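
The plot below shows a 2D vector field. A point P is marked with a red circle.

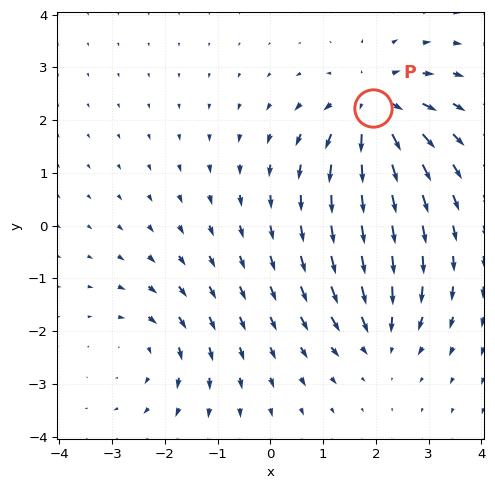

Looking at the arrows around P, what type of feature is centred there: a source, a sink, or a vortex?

At P (2.0, 2.2) the arrows spread outward. Divergence about +5, curl ≈0 — positive divergence with near-zero curl is a source.

source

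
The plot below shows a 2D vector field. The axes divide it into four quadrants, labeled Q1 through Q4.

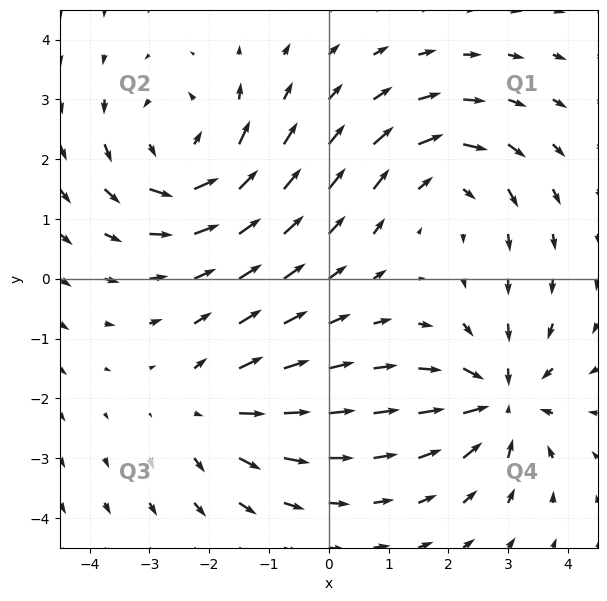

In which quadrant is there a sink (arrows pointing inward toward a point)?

Q4

The sink sits at approximately (2.9, -2.0), which lies in quadrant Q4. The divergence there is about -6, negative as expected for a sink.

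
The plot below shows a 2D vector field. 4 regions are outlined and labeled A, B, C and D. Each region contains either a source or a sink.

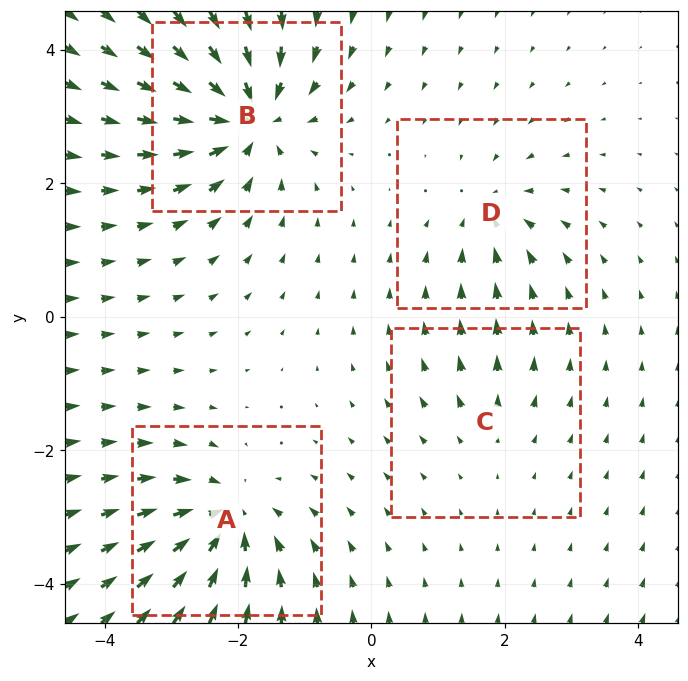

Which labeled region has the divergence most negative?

B

Divergence at each region's feature centre — A: about -6, B: about -8, C: about +2, D: about -4. Region B is most negative.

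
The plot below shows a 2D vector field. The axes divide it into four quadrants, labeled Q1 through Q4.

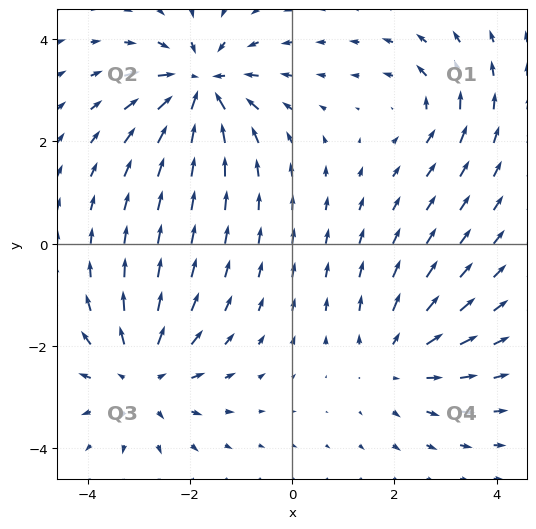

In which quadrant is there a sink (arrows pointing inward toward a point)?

Q2

The sink sits at approximately (-1.8, 3.1), which lies in quadrant Q2. The divergence there is about -6, negative as expected for a sink.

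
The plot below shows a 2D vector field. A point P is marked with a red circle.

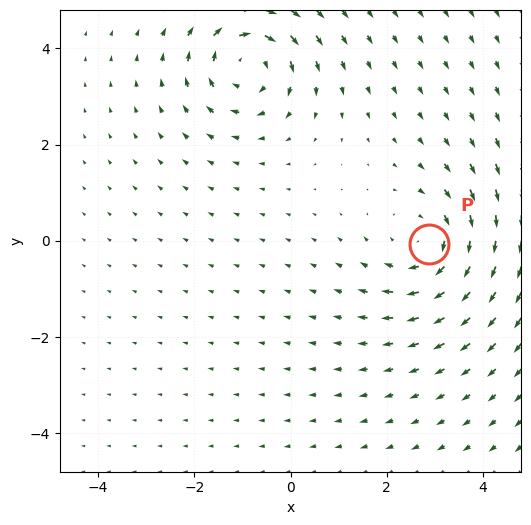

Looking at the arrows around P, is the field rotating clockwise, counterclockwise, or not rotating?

clockwise

Near P at (2.9, -0.1) the arrows circulate clockwise. The curl (z-component) there is about -3; negative curl means clockwise rotation.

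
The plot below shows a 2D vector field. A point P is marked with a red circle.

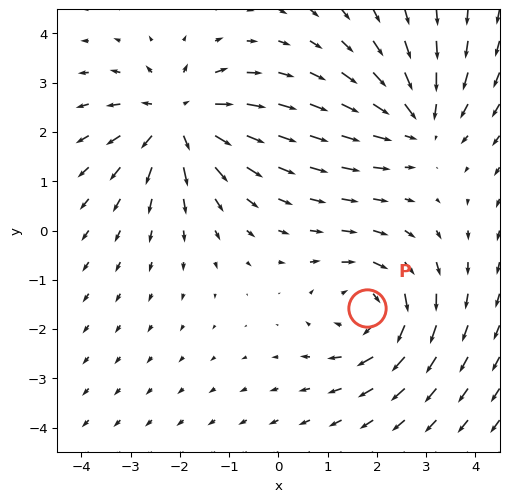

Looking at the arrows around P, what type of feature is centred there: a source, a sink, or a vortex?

At P (1.8, -1.6) the arrows circulate clockwise. Divergence ≈0, curl about -4 — near-zero divergence with nonzero curl is a vortex.

vortex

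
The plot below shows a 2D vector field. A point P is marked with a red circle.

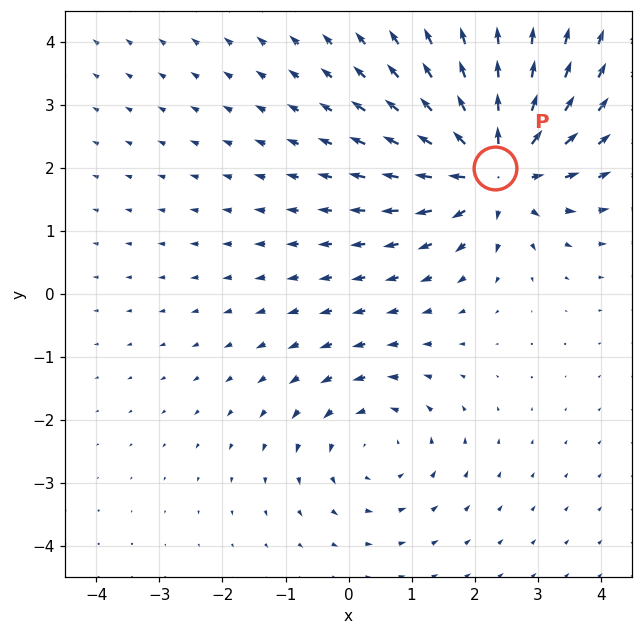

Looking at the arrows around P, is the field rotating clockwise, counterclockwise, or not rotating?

not rotating

Near P at (2.3, 2.0) the arrows show no circulation. The curl there is ≈0.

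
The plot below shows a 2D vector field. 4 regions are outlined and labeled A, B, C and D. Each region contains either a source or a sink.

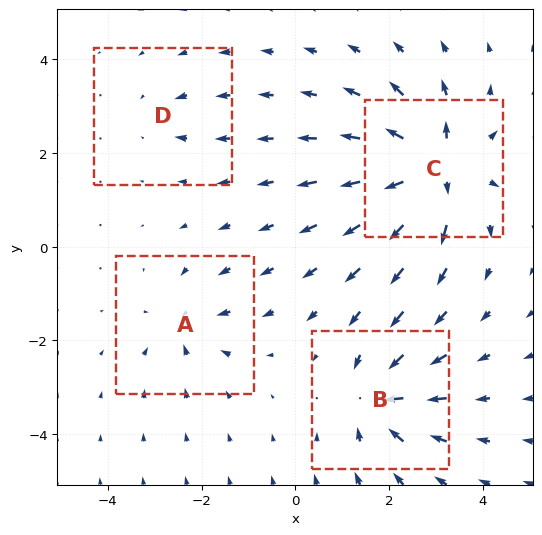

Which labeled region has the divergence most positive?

C

Divergence at each region's feature centre — A: about -4, B: about -6, C: about +9, D: about -2. Region C is most positive.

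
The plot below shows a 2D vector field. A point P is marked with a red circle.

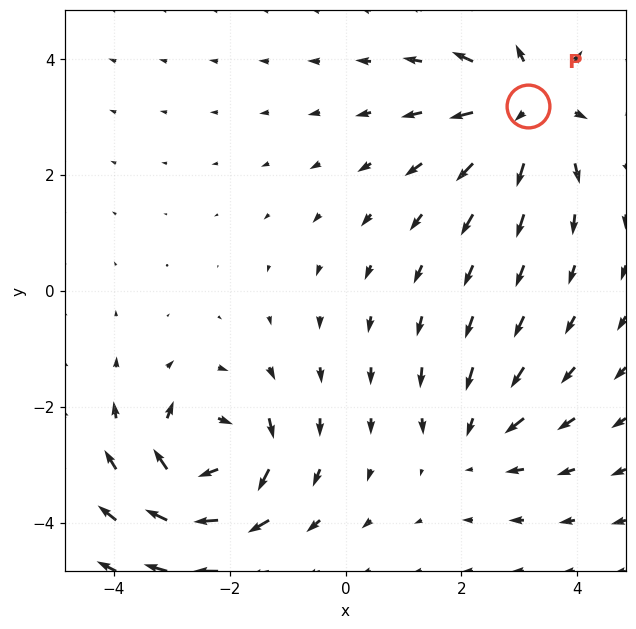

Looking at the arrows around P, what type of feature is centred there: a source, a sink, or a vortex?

At P (3.2, 3.2) the arrows spread outward. Divergence about +5, curl ≈0 — positive divergence with near-zero curl is a source.

source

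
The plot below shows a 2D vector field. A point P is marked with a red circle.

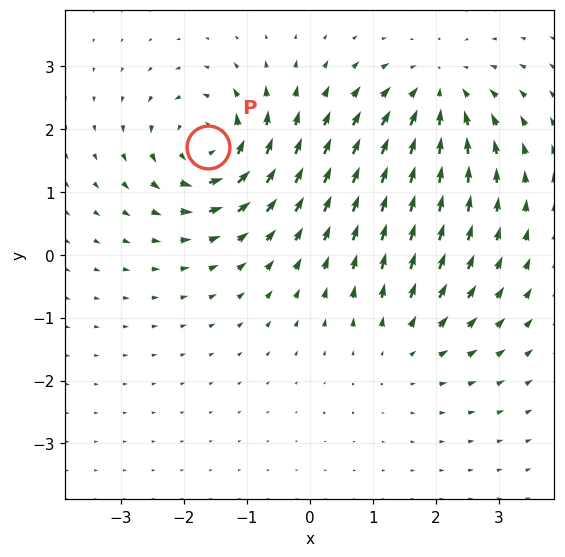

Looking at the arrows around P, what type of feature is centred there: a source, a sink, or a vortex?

vortex

At P (-1.6, 1.7) the arrows circulate counterclockwise. Divergence ≈0, curl about +7 — near-zero divergence with nonzero curl is a vortex.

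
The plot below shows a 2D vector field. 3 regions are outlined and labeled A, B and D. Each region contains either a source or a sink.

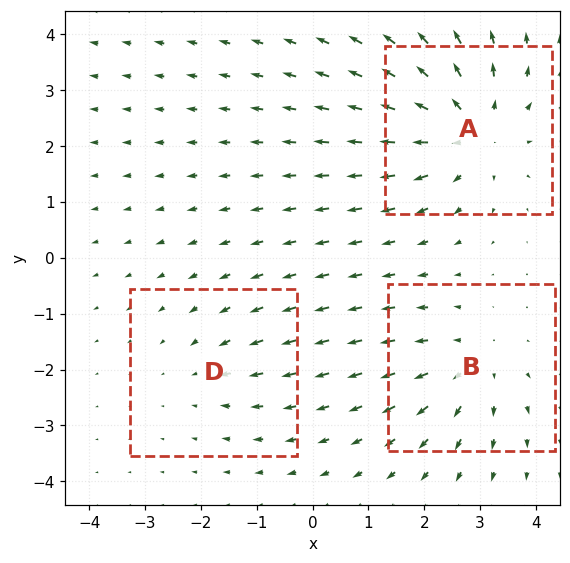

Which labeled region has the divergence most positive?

A

Divergence at each region's feature centre — A: about +4, B: about +3, D: about -2. Region A is most positive.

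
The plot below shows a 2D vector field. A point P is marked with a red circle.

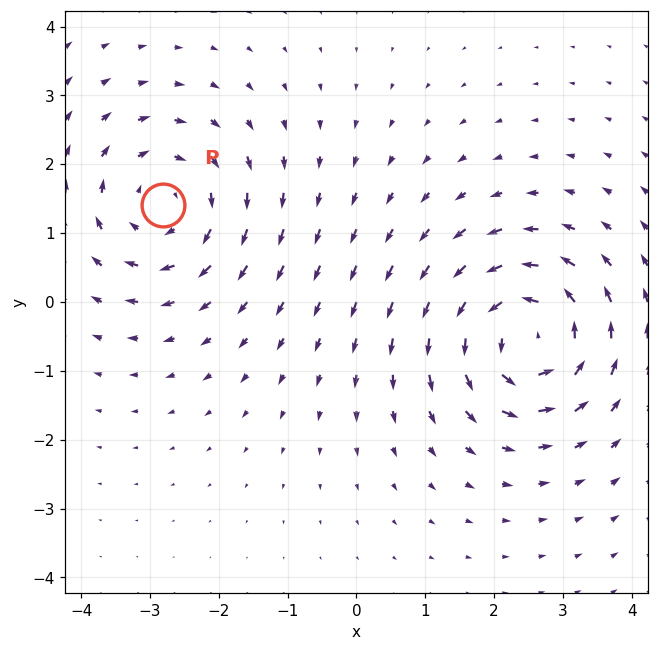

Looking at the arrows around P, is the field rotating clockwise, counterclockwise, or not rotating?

Near P at (-2.8, 1.4) the arrows circulate clockwise. The curl (z-component) there is about -3; negative curl means clockwise rotation.

clockwise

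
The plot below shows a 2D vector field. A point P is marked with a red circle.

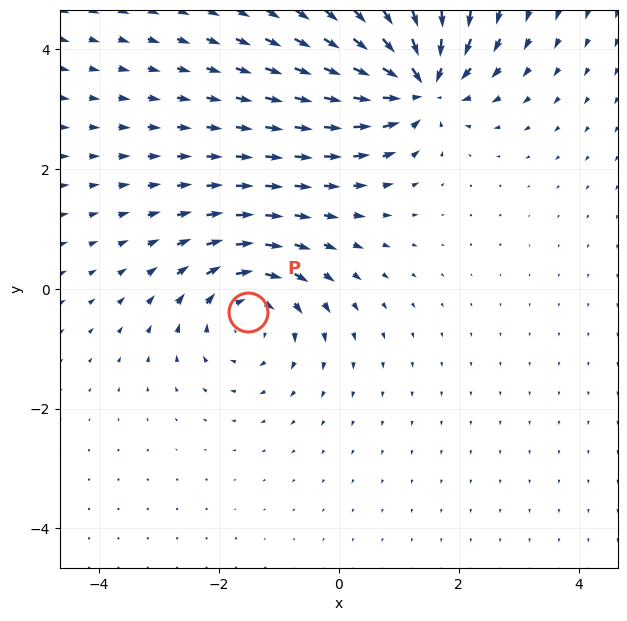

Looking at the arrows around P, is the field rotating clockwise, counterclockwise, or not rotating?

clockwise

Near P at (-1.5, -0.4) the arrows circulate clockwise. The curl (z-component) there is about -4; negative curl means clockwise rotation.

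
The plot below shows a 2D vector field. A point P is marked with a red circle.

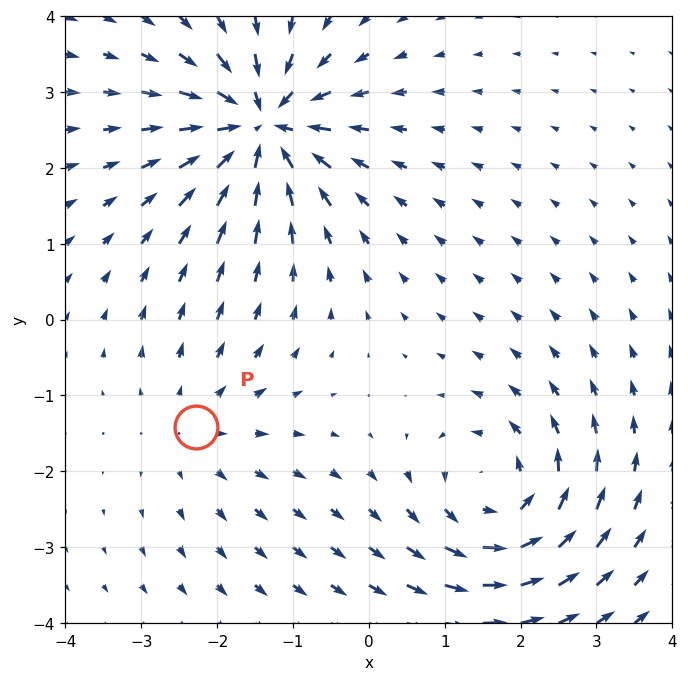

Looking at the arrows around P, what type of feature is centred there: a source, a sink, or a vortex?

source

At P (-2.3, -1.4) the arrows spread outward. Divergence about +2, curl ≈0 — positive divergence with near-zero curl is a source.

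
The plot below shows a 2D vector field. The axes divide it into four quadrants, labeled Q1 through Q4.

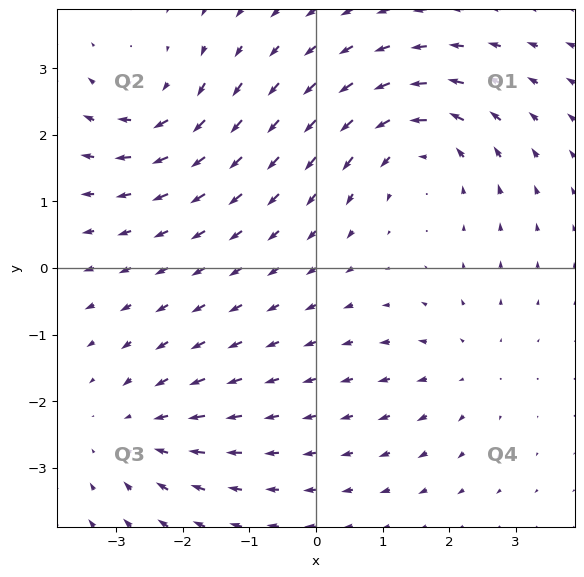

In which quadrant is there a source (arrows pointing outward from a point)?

Q4

The source sits at approximately (2.3, -1.5), which lies in quadrant Q4. The divergence there is about +2, positive as expected for a source.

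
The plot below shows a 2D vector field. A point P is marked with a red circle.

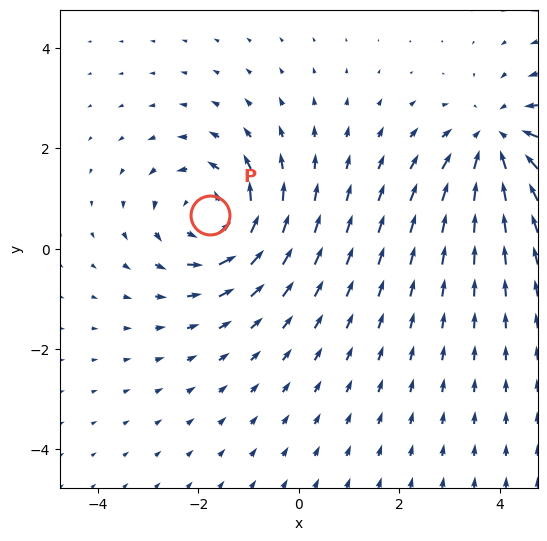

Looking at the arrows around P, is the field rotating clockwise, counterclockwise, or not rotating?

Near P at (-1.8, 0.7) the arrows circulate counterclockwise. The curl (z-component) there is about +4; positive curl means counterclockwise rotation.

counterclockwise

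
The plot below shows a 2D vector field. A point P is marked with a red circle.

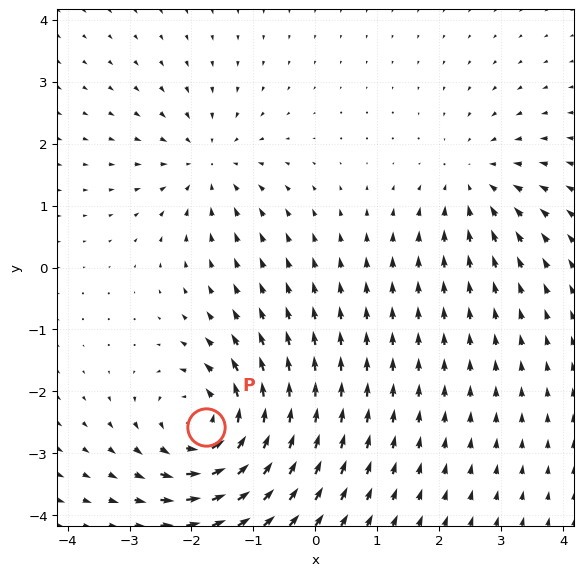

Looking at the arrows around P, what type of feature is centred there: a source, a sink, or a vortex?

vortex

At P (-1.8, -2.6) the arrows circulate counterclockwise. Divergence ≈0, curl about +5 — near-zero divergence with nonzero curl is a vortex.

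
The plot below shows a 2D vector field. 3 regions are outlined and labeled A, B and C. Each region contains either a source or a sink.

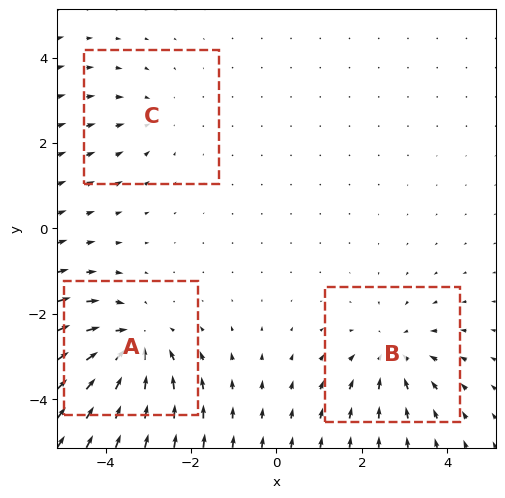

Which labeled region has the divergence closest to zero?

C

Divergence at each region's feature centre — A: about -4, B: about -3, C: about -2. Region C is closest to zero.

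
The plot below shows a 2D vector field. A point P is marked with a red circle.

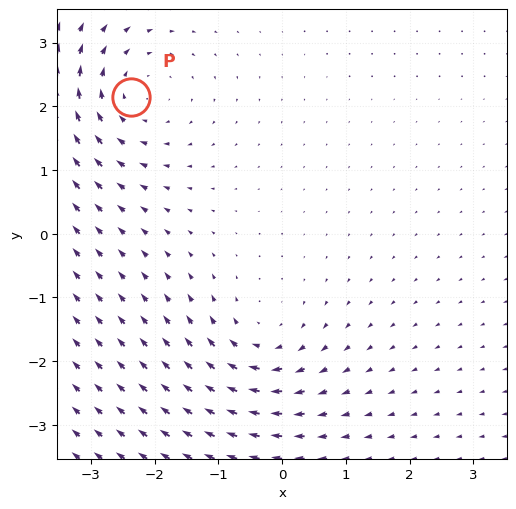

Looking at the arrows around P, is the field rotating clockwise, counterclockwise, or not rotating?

Near P at (-2.4, 2.1) the arrows circulate clockwise. The curl (z-component) there is about -3; negative curl means clockwise rotation.

clockwise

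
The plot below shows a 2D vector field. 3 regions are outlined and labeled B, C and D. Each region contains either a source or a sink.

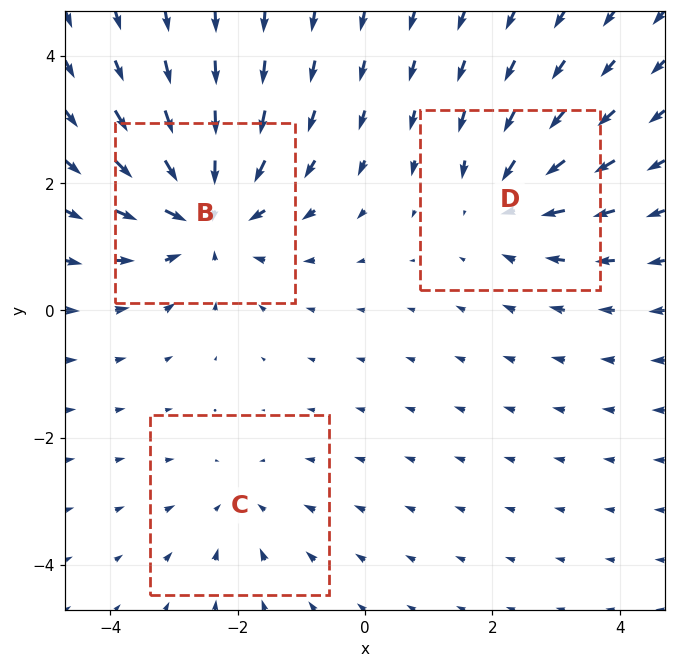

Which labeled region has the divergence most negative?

B

Divergence at each region's feature centre — B: about -4, C: about -2, D: about -3. Region B is most negative.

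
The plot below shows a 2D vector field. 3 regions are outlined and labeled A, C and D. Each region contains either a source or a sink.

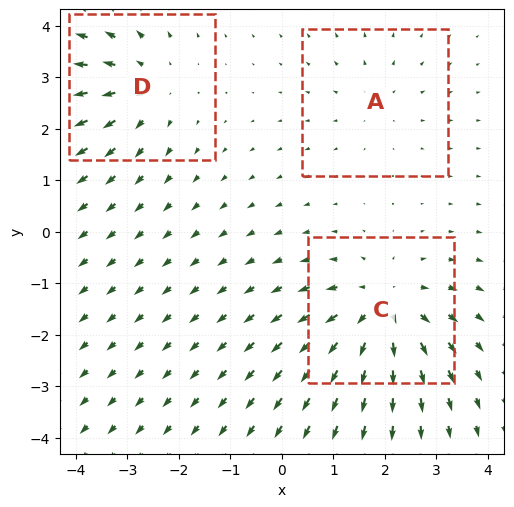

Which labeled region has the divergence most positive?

C

Divergence at each region's feature centre — A: about +2, C: about +4, D: about +3. Region C is most positive.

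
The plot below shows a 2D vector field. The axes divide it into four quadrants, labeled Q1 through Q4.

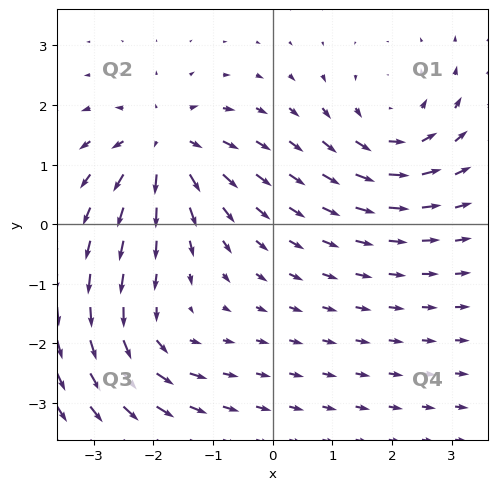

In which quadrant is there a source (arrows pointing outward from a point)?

Q2

The source sits at approximately (-1.8, 1.3), which lies in quadrant Q2. The divergence there is about +5, positive as expected for a source.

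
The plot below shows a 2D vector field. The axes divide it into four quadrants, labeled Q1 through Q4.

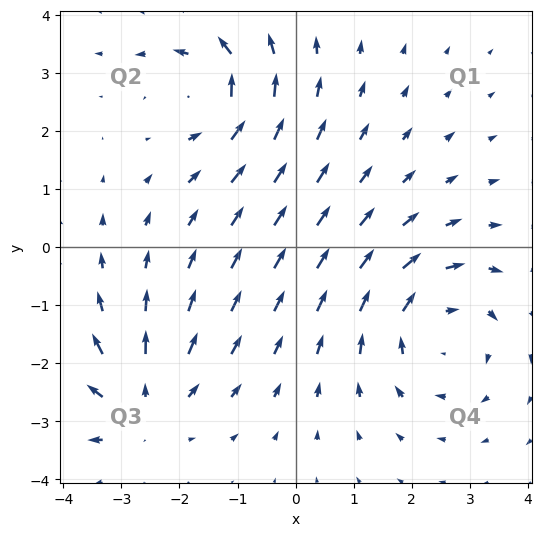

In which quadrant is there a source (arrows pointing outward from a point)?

The source sits at approximately (-2.7, -2.7), which lies in quadrant Q3. The divergence there is about +3, positive as expected for a source.

Q3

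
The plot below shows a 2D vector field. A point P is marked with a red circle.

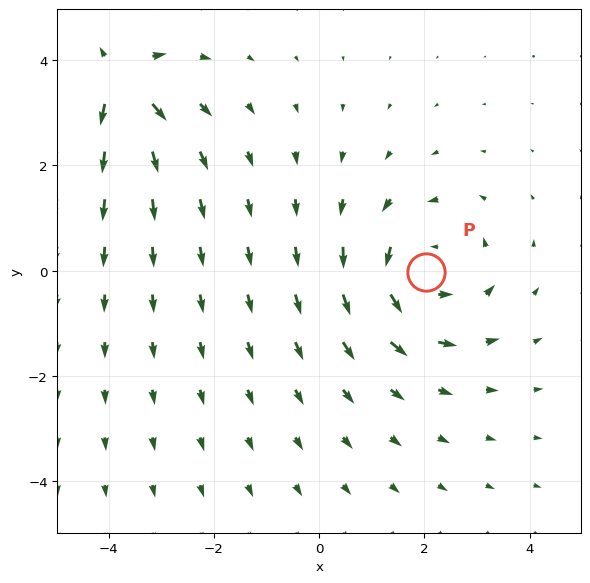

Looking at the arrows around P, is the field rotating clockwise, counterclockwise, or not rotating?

counterclockwise

Near P at (2.0, -0.0) the arrows circulate counterclockwise. The curl (z-component) there is about +4; positive curl means counterclockwise rotation.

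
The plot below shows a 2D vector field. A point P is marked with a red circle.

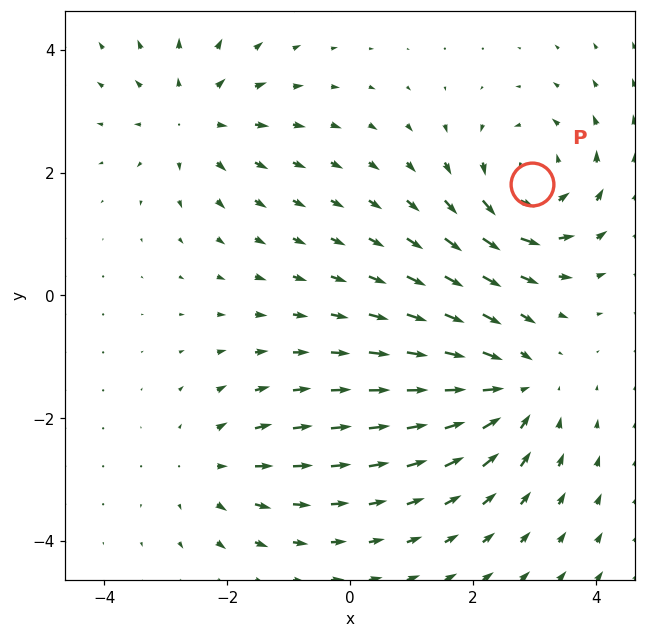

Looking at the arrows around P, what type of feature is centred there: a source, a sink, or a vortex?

At P (3.0, 1.8) the arrows circulate counterclockwise. Divergence ≈0, curl about +5 — near-zero divergence with nonzero curl is a vortex.

vortex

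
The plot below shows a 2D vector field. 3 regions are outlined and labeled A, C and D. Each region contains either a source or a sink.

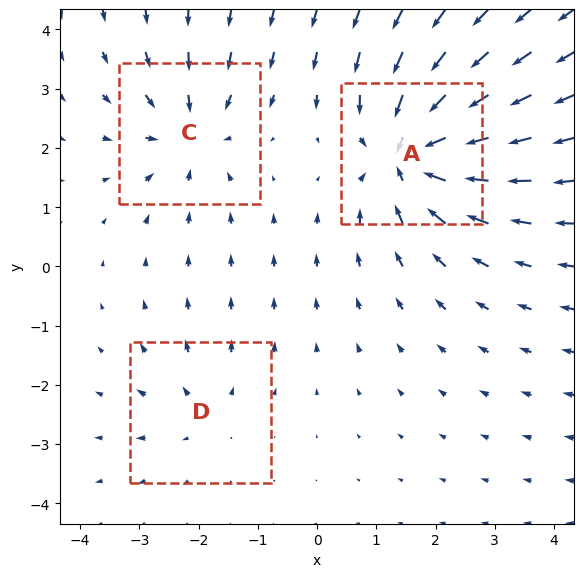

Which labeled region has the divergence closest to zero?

D

Divergence at each region's feature centre — A: about -6, C: about -4, D: about +2. Region D is closest to zero.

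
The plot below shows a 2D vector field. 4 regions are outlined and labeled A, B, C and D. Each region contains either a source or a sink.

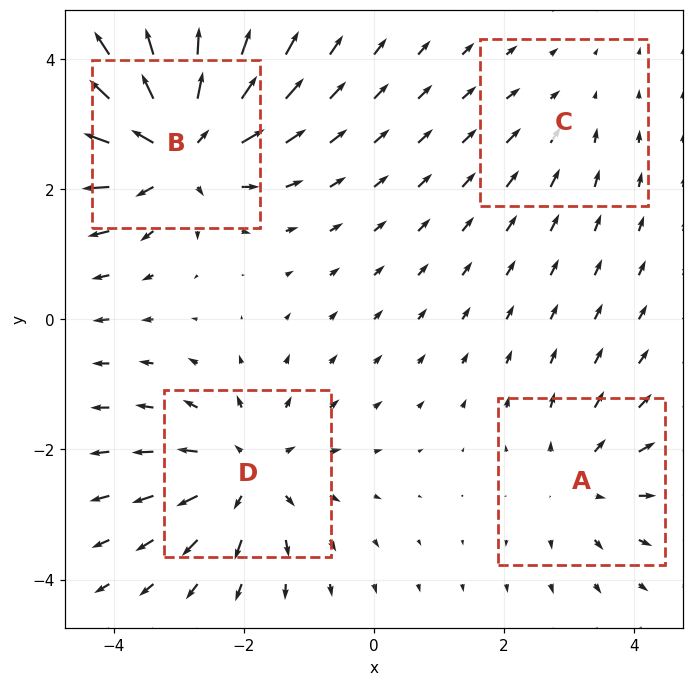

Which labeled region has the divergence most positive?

Divergence at each region's feature centre — A: about +3, B: about +7, C: about -2, D: about +5. Region B is most positive.

B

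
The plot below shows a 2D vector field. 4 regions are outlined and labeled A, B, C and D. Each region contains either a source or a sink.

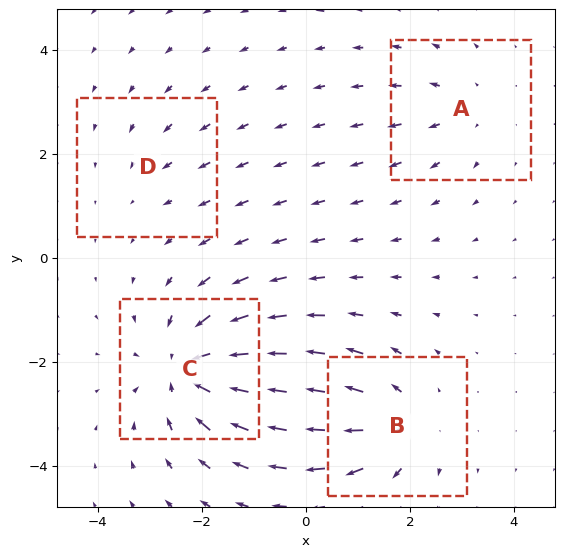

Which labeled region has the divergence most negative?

C

Divergence at each region's feature centre — A: about +3, B: about +5, C: about -7, D: about -2. Region C is most negative.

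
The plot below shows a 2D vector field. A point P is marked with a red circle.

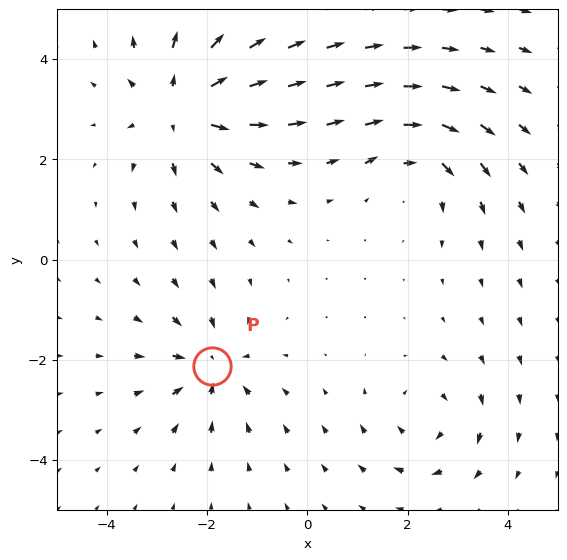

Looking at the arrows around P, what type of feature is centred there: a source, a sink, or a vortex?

sink

At P (-1.9, -2.1) the arrows converge inward. Divergence about -4, curl ≈0 — negative divergence with near-zero curl is a sink.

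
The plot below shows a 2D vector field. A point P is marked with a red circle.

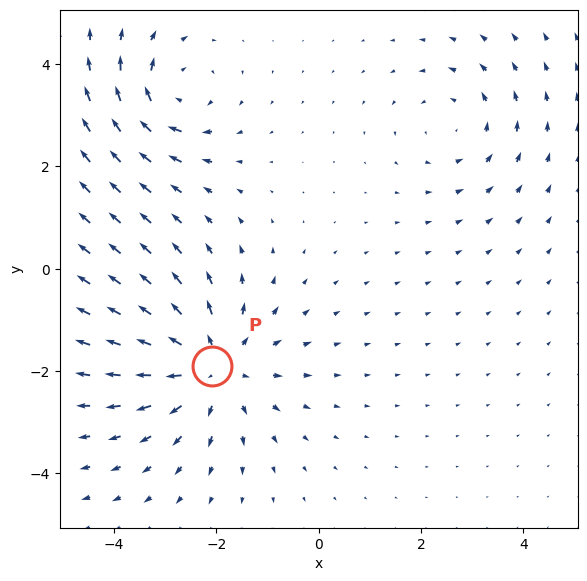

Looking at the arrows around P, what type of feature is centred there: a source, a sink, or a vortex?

At P (-2.1, -1.9) the arrows spread outward. Divergence about +4, curl ≈0 — positive divergence with near-zero curl is a source.

source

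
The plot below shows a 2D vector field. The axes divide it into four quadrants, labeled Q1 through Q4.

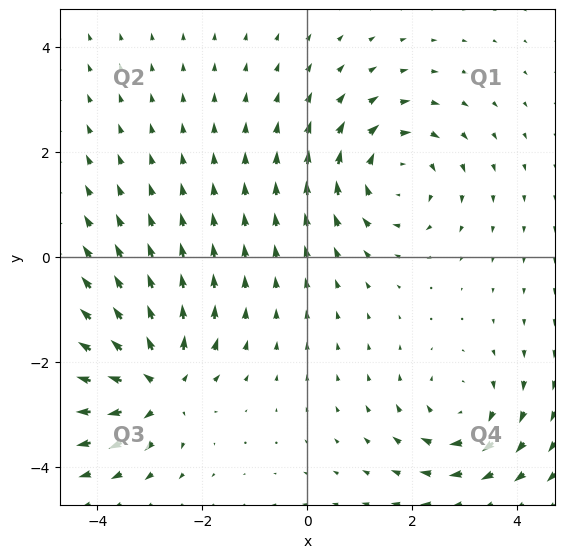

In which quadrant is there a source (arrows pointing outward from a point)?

The source sits at approximately (-2.9, -2.4), which lies in quadrant Q3. The divergence there is about +6, positive as expected for a source.

Q3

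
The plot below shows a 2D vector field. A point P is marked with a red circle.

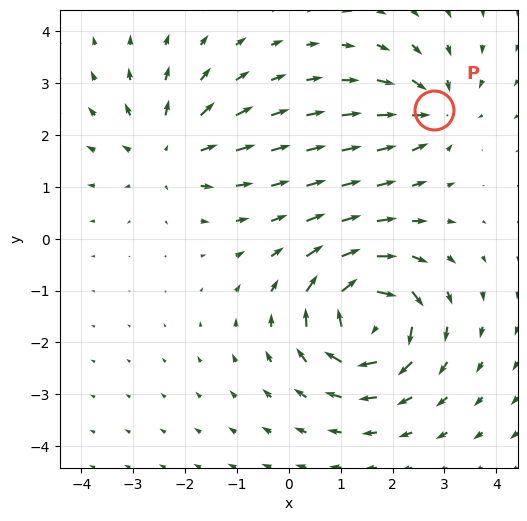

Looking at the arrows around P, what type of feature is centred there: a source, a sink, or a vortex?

At P (2.8, 2.5) the arrows converge inward. Divergence about -3, curl ≈0 — negative divergence with near-zero curl is a sink.

sink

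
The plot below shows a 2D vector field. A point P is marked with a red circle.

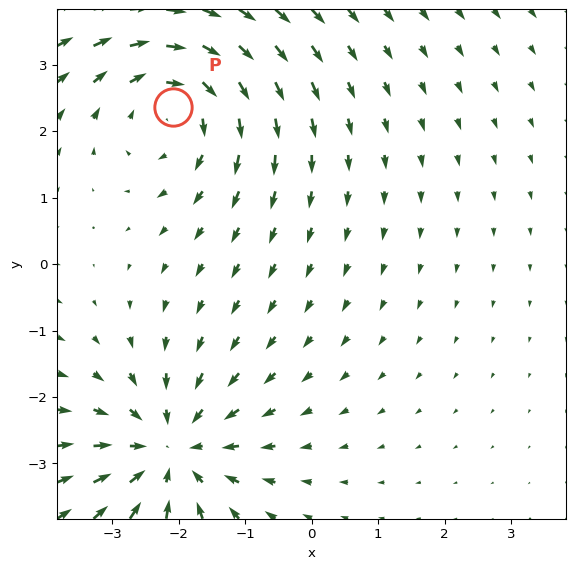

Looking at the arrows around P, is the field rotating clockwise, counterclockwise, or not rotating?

Near P at (-2.1, 2.4) the arrows circulate clockwise. The curl (z-component) there is about -3; negative curl means clockwise rotation.

clockwise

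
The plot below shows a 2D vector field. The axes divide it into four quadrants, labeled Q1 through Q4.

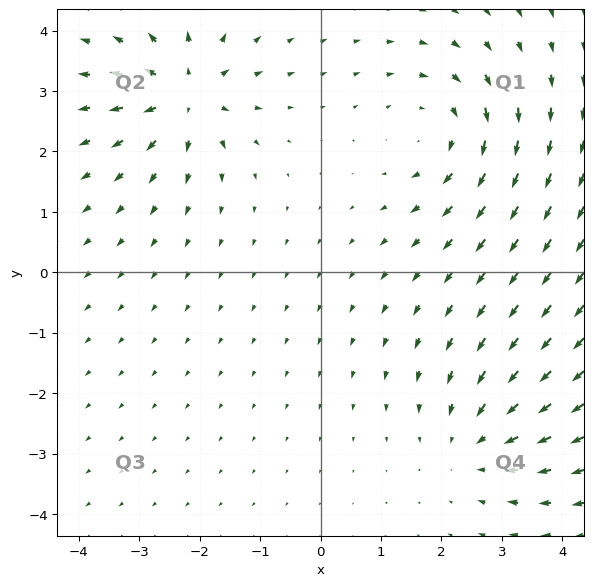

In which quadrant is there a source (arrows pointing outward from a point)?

Q2

The source sits at approximately (-2.2, 2.9), which lies in quadrant Q2. The divergence there is about +6, positive as expected for a source.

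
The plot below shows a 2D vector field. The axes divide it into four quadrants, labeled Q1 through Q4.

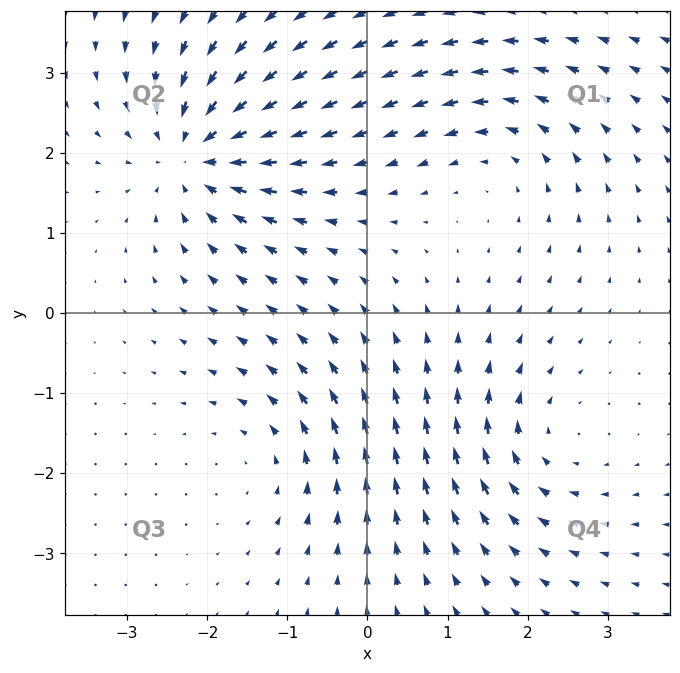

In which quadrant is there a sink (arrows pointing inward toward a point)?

Q2

The sink sits at approximately (-2.1, 2.0), which lies in quadrant Q2. The divergence there is about -6, negative as expected for a sink.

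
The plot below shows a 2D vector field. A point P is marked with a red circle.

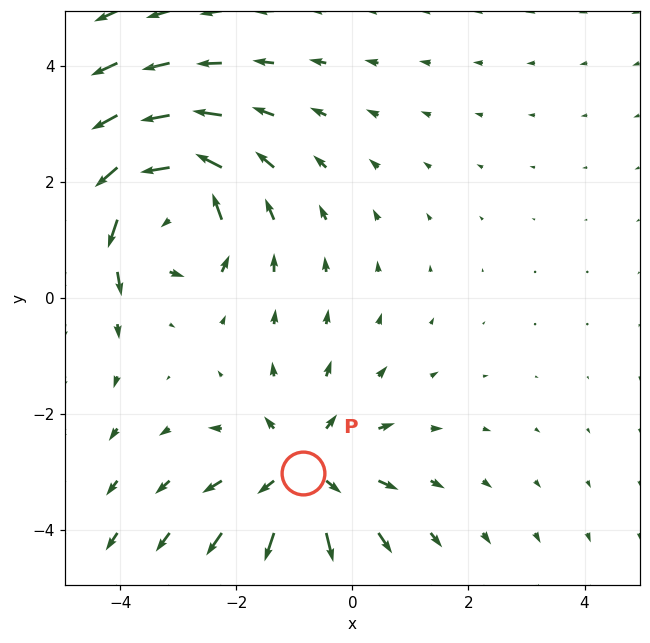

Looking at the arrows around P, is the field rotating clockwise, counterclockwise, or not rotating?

Near P at (-0.9, -3.0) the arrows show no circulation. The curl there is ≈0.

not rotating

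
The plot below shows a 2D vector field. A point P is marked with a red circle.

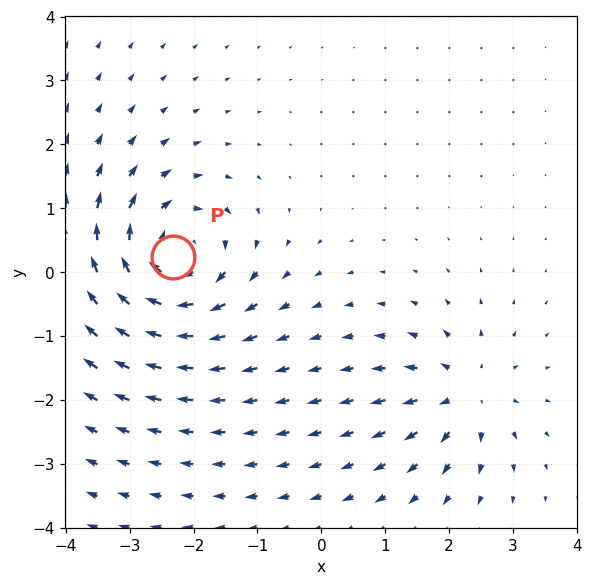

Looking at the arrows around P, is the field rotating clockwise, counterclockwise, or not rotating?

clockwise

Near P at (-2.3, 0.2) the arrows circulate clockwise. The curl (z-component) there is about -5; negative curl means clockwise rotation.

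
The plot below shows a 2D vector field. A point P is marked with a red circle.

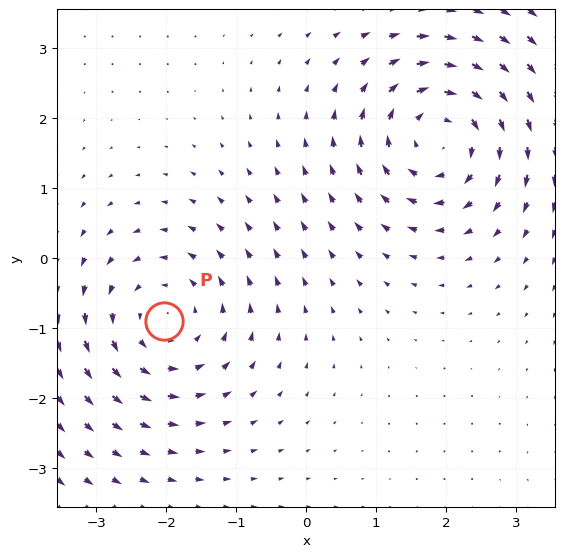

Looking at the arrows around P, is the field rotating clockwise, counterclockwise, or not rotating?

Near P at (-2.0, -0.9) the arrows circulate counterclockwise. The curl (z-component) there is about +3; positive curl means counterclockwise rotation.

counterclockwise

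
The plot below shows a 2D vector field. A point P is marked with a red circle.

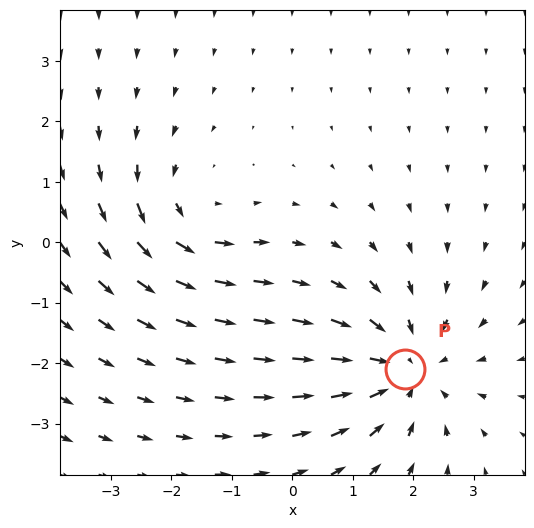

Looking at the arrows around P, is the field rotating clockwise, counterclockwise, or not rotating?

not rotating

Near P at (1.9, -2.1) the arrows show no circulation. The curl there is ≈0.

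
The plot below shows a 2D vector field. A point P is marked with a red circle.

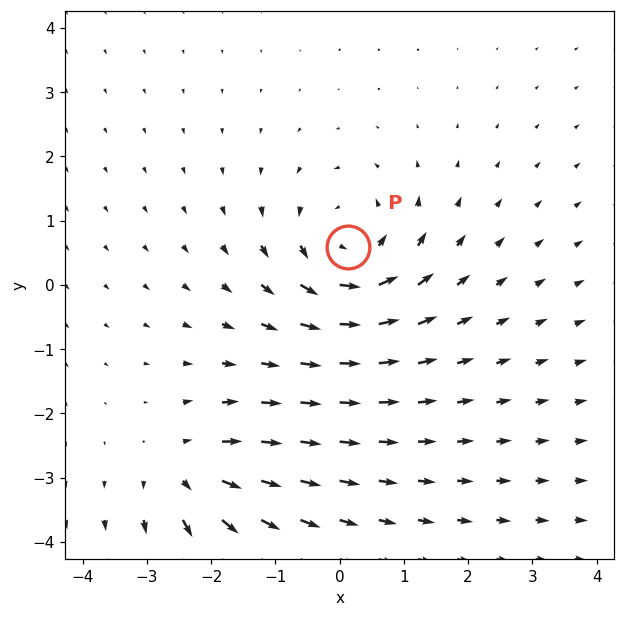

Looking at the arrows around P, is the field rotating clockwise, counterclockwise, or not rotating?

Near P at (0.1, 0.6) the arrows circulate counterclockwise. The curl (z-component) there is about +4; positive curl means counterclockwise rotation.

counterclockwise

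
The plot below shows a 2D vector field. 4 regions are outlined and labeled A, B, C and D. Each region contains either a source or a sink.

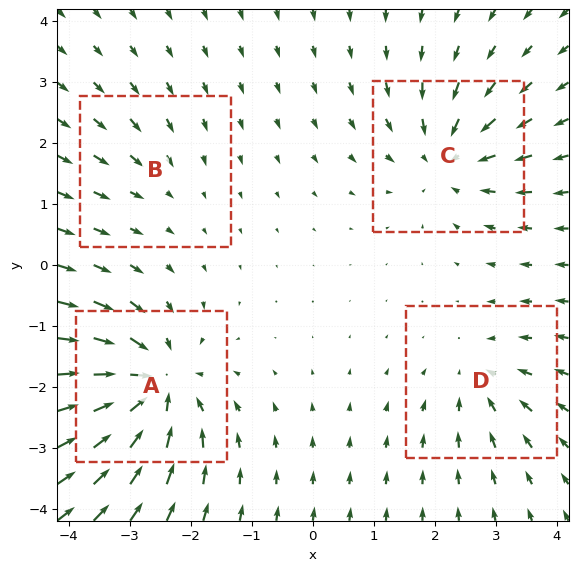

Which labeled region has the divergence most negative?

A

Divergence at each region's feature centre — A: about -7, B: about -2, C: about -5, D: about -4. Region A is most negative.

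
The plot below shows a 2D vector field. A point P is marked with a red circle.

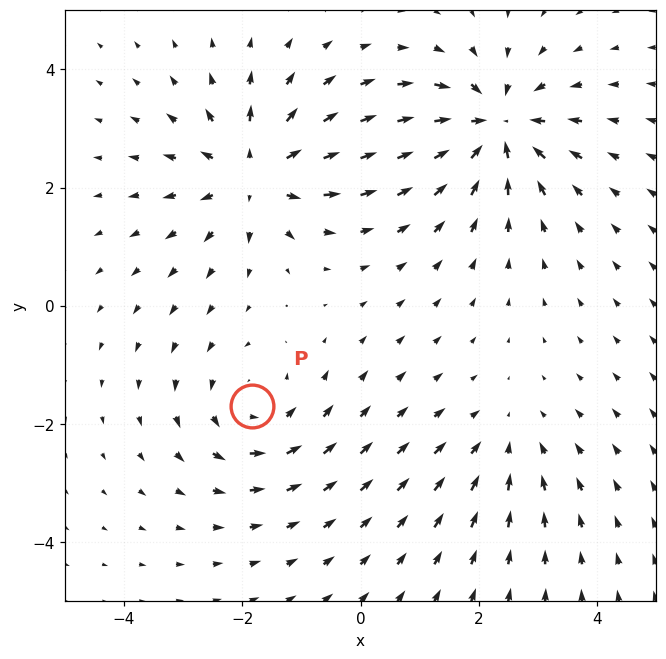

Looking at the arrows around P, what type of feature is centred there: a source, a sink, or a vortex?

At P (-1.8, -1.7) the arrows circulate counterclockwise. Divergence ≈0, curl about +3 — near-zero divergence with nonzero curl is a vortex.

vortex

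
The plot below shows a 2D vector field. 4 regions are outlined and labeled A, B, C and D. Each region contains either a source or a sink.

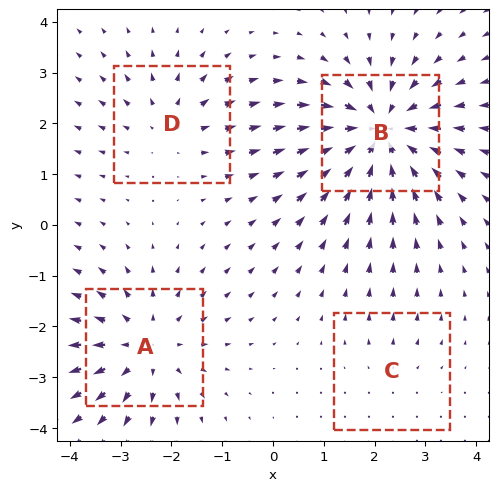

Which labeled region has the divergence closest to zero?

C

Divergence at each region's feature centre — A: about +5, B: about -7, C: about +2, D: about +3. Region C is closest to zero.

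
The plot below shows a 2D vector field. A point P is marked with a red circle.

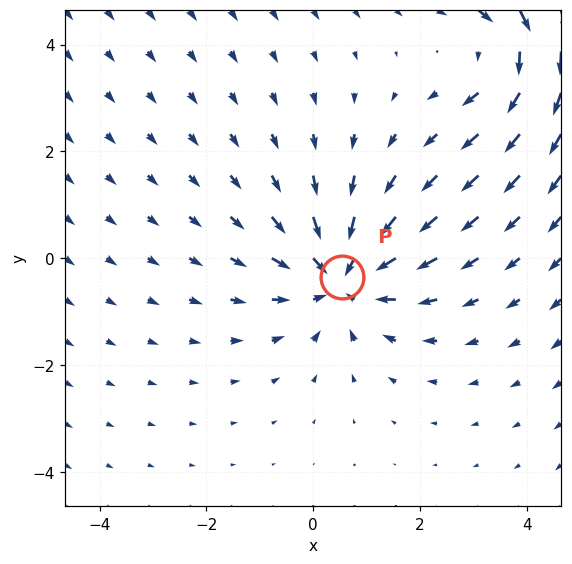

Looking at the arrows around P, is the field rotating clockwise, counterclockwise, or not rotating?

Near P at (0.5, -0.3) the arrows show no circulation. The curl there is ≈0.

not rotating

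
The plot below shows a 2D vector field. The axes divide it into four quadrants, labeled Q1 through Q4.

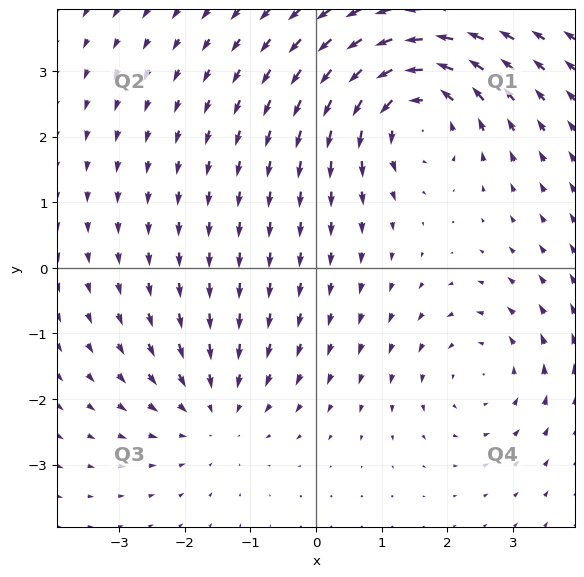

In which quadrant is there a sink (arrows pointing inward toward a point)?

The sink sits at approximately (-1.5, -2.2), which lies in quadrant Q3. The divergence there is about -3, negative as expected for a sink.

Q3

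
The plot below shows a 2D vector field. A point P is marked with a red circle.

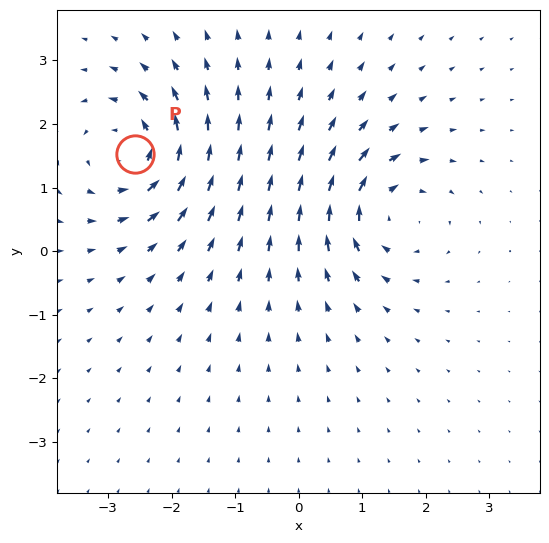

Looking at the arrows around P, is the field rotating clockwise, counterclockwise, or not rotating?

Near P at (-2.6, 1.5) the arrows circulate counterclockwise. The curl (z-component) there is about +6; positive curl means counterclockwise rotation.

counterclockwise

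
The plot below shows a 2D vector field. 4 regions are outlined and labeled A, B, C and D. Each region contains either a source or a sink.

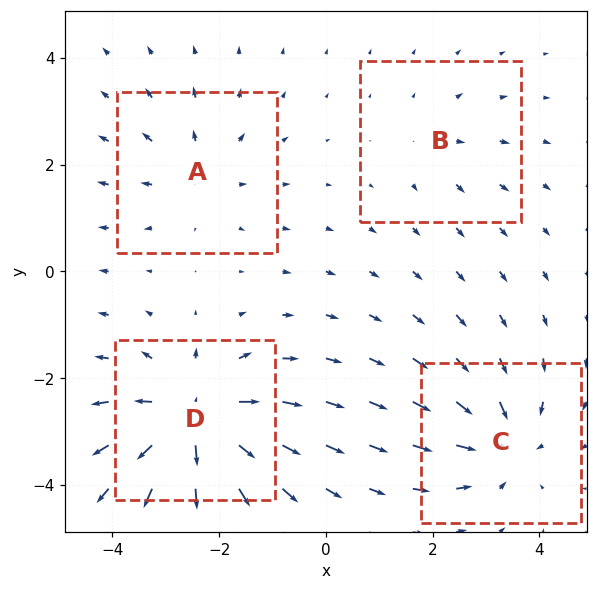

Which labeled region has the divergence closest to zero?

Divergence at each region's feature centre — A: about +3, B: about +2, C: about -5, D: about +7. Region B is closest to zero.

B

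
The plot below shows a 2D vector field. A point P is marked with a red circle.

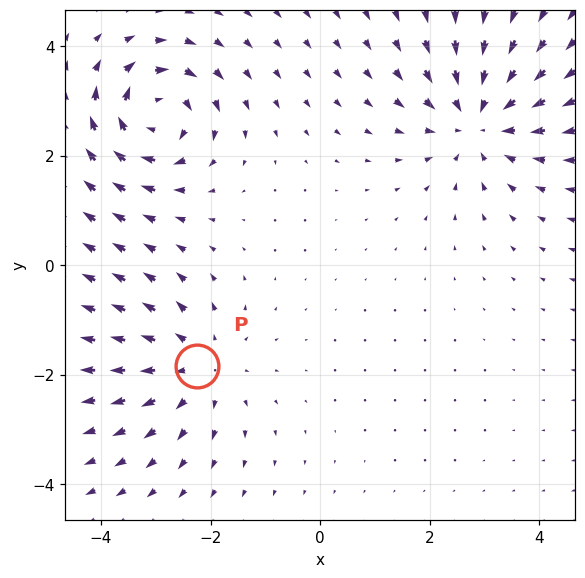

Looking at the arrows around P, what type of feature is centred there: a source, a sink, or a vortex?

At P (-2.2, -1.8) the arrows spread outward. Divergence about +4, curl ≈0 — positive divergence with near-zero curl is a source.

source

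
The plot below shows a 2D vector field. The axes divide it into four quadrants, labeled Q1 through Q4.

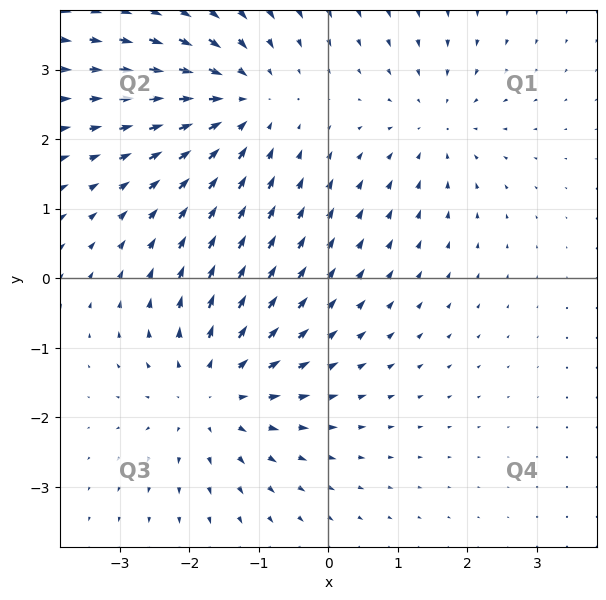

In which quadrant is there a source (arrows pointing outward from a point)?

The source sits at approximately (-1.7, -1.6), which lies in quadrant Q3. The divergence there is about +4, positive as expected for a source.

Q3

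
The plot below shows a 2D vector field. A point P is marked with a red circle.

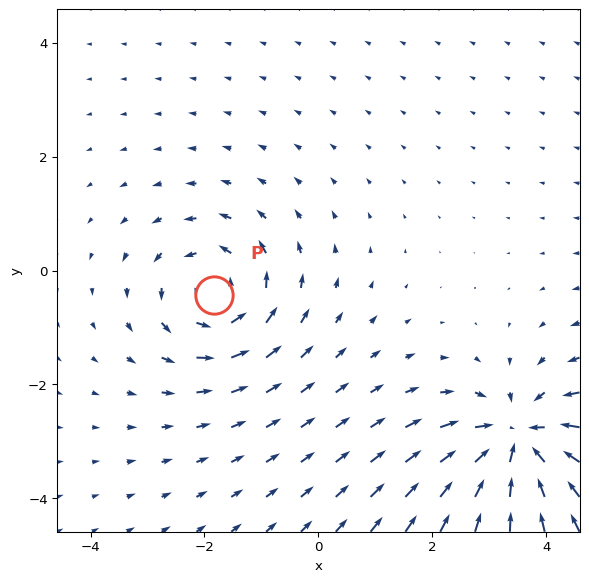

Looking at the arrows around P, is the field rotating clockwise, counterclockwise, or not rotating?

counterclockwise

Near P at (-1.8, -0.4) the arrows circulate counterclockwise. The curl (z-component) there is about +3; positive curl means counterclockwise rotation.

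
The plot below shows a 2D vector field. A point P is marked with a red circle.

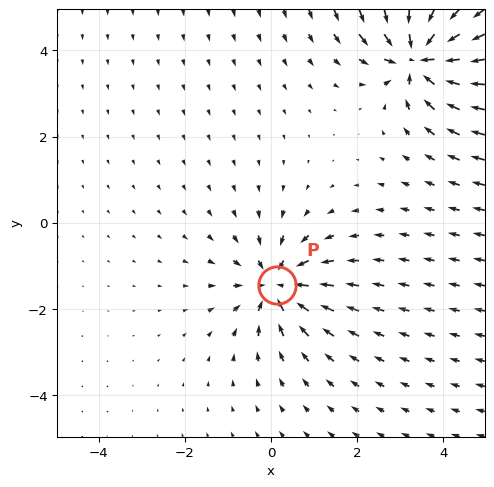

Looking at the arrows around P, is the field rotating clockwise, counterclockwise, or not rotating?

not rotating

Near P at (0.1, -1.4) the arrows show no circulation. The curl there is ≈0.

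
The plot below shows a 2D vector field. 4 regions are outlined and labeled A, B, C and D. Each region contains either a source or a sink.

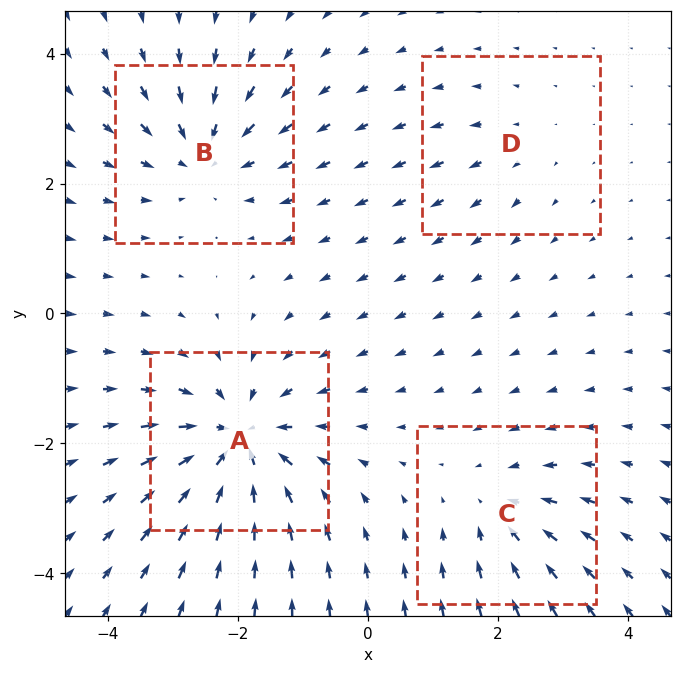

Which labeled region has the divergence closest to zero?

D

Divergence at each region's feature centre — A: about -7, B: about -5, C: about -4, D: about +2. Region D is closest to zero.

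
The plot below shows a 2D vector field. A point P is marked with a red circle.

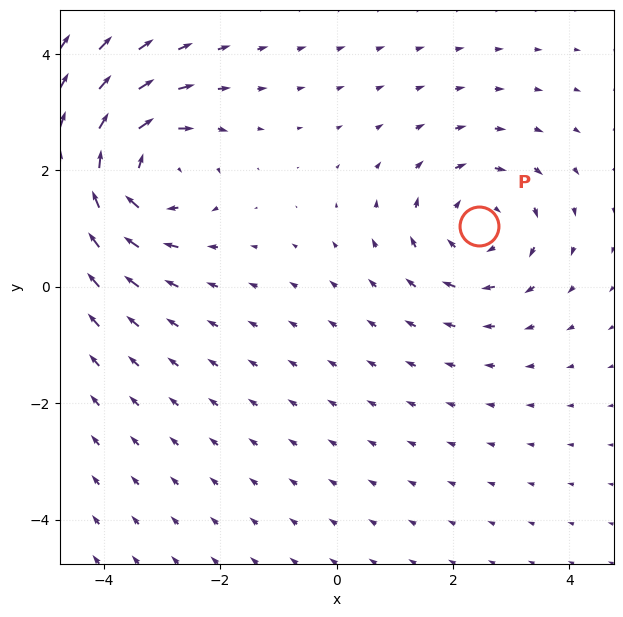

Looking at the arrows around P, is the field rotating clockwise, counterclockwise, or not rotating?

Near P at (2.4, 1.0) the arrows circulate clockwise. The curl (z-component) there is about -3; negative curl means clockwise rotation.

clockwise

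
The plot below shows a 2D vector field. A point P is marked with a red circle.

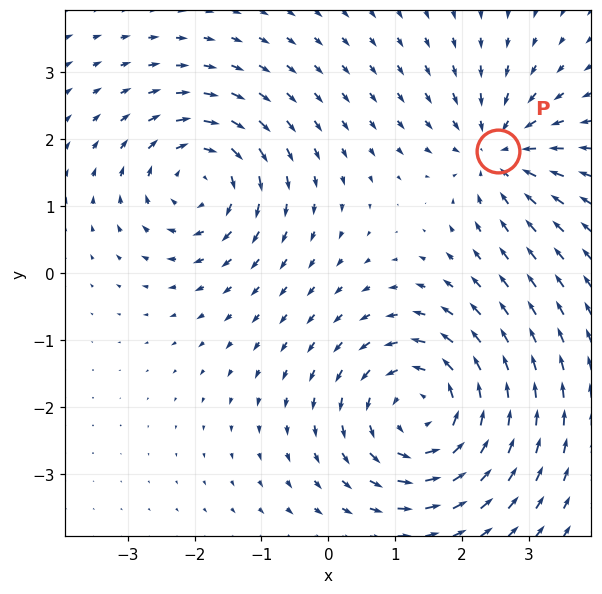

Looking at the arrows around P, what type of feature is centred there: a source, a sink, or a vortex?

At P (2.5, 1.8) the arrows converge inward. Divergence about -4, curl ≈0 — negative divergence with near-zero curl is a sink.

sink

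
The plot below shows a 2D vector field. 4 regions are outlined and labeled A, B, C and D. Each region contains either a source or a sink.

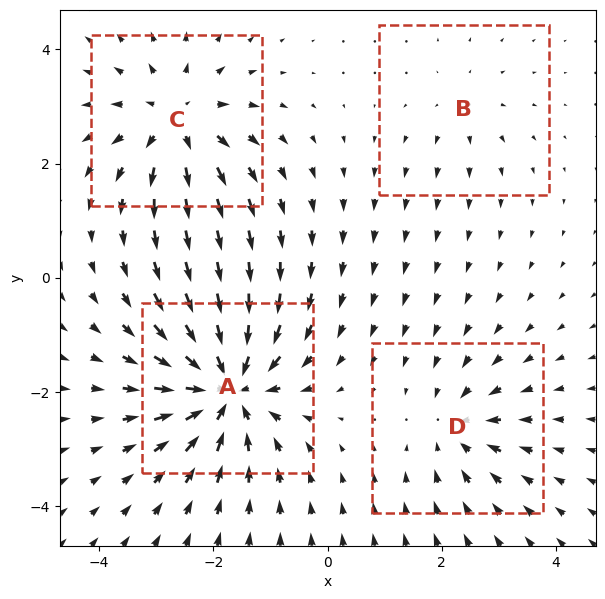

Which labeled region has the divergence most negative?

A

Divergence at each region's feature centre — A: about -8, B: about +2, C: about +5, D: about -4. Region A is most negative.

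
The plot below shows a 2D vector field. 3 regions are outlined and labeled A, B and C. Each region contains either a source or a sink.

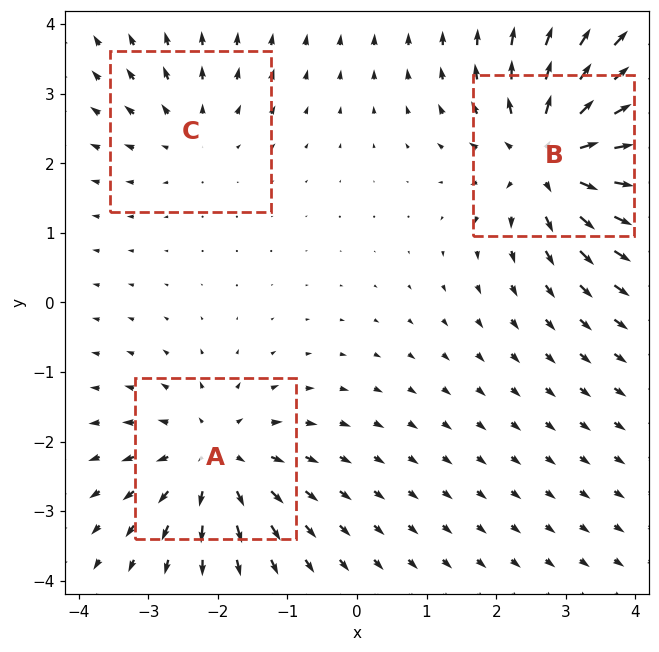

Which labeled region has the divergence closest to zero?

Divergence at each region's feature centre — A: about +4, B: about +5, C: about +2. Region C is closest to zero.

C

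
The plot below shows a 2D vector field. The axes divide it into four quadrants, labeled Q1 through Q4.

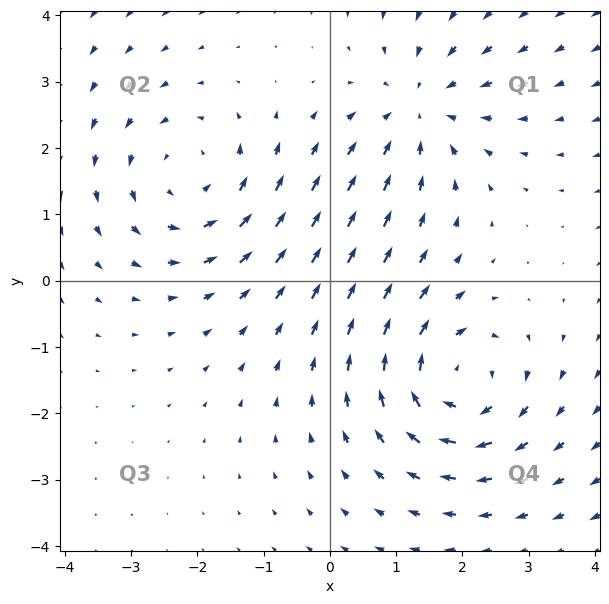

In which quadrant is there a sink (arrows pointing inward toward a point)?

Q1

The sink sits at approximately (1.4, 2.6), which lies in quadrant Q1. The divergence there is about -4, negative as expected for a sink.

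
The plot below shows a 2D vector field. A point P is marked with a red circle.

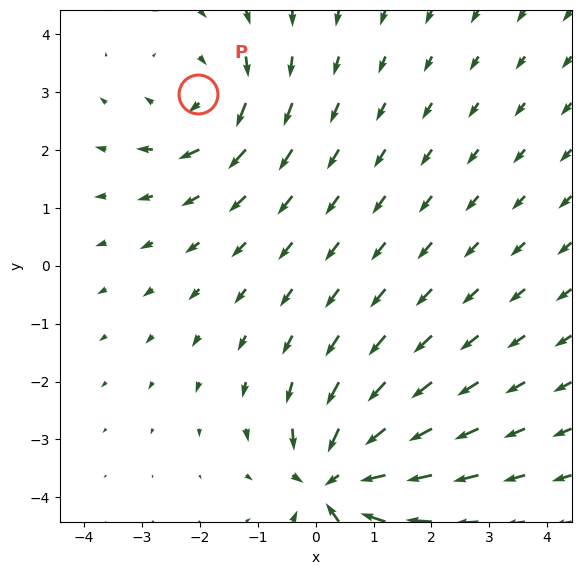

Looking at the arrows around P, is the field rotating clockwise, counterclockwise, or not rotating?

Near P at (-2.0, 3.0) the arrows circulate clockwise. The curl (z-component) there is about -4; negative curl means clockwise rotation.

clockwise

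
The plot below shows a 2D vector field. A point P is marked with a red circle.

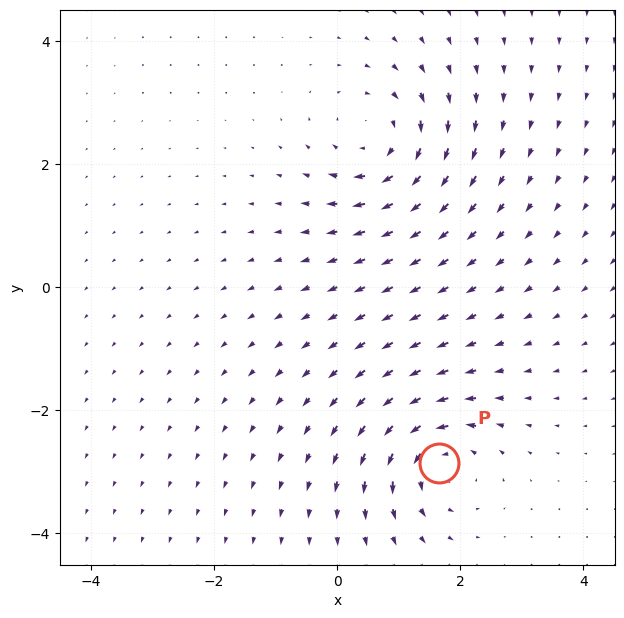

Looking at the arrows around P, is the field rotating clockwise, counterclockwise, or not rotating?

counterclockwise

Near P at (1.7, -2.9) the arrows circulate counterclockwise. The curl (z-component) there is about +6; positive curl means counterclockwise rotation.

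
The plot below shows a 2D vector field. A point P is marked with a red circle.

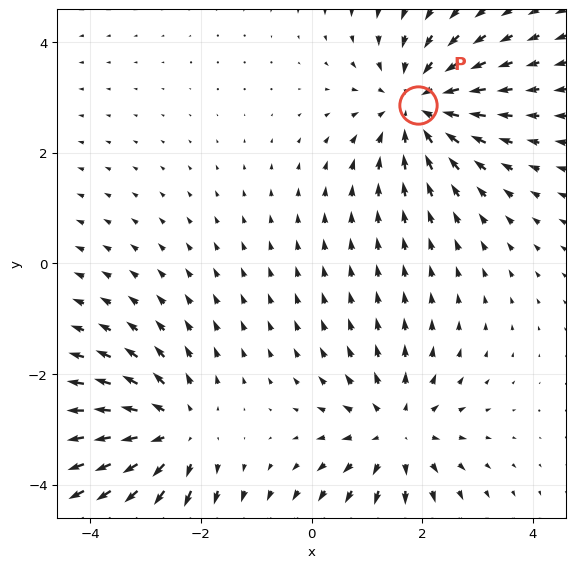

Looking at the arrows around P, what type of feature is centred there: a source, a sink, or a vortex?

At P (1.9, 2.9) the arrows converge inward. Divergence about -3, curl ≈0 — negative divergence with near-zero curl is a sink.

sink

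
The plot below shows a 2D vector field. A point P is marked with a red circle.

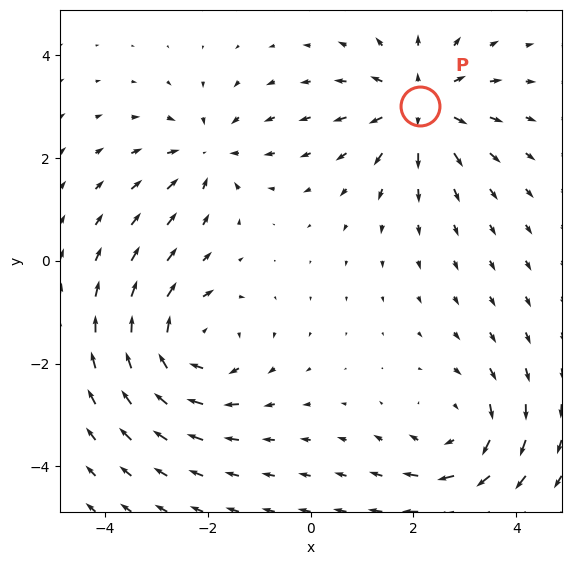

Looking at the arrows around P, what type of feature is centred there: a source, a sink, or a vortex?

At P (2.1, 3.0) the arrows spread outward. Divergence about +5, curl ≈0 — positive divergence with near-zero curl is a source.

source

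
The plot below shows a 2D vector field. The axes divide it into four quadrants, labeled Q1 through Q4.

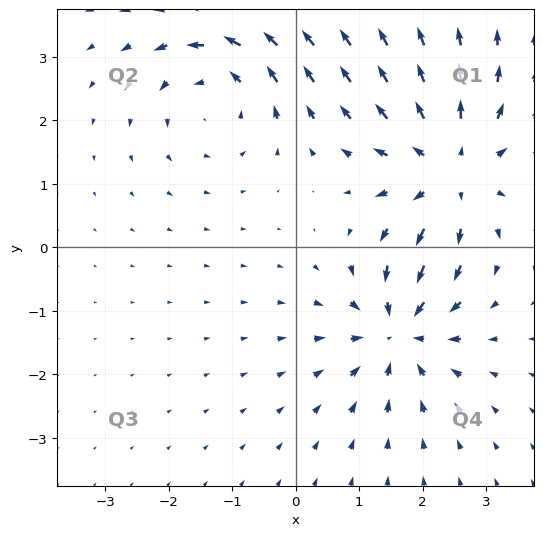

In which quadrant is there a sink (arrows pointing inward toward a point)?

Q4

The sink sits at approximately (1.6, -1.3), which lies in quadrant Q4. The divergence there is about -4, negative as expected for a sink.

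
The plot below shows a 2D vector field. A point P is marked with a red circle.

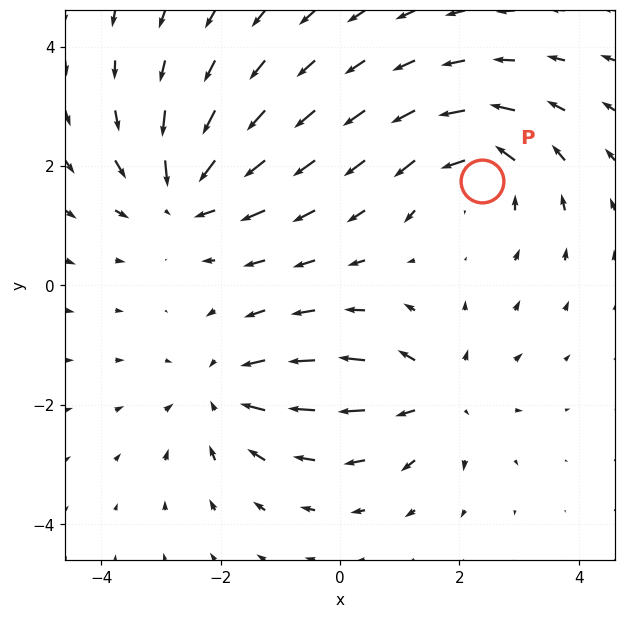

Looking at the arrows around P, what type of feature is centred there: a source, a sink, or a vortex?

At P (2.4, 1.7) the arrows circulate counterclockwise. Divergence ≈0, curl about +5 — near-zero divergence with nonzero curl is a vortex.

vortex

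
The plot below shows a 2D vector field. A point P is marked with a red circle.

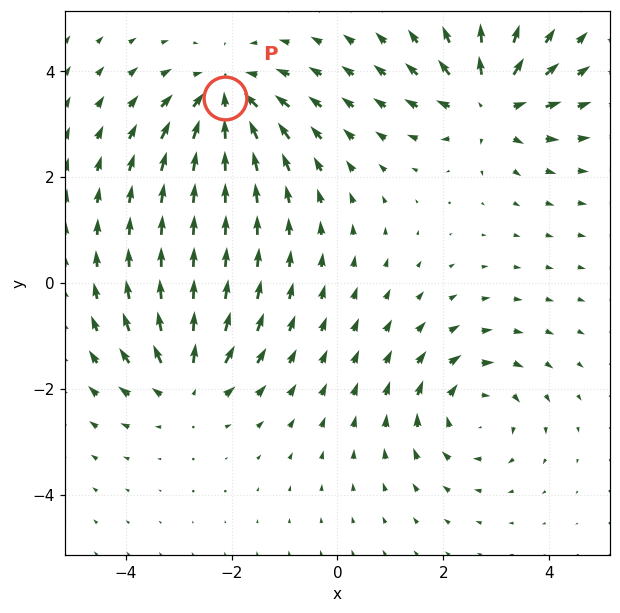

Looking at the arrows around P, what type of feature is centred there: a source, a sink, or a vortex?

At P (-2.1, 3.5) the arrows converge inward. Divergence about -4, curl ≈0 — negative divergence with near-zero curl is a sink.

sink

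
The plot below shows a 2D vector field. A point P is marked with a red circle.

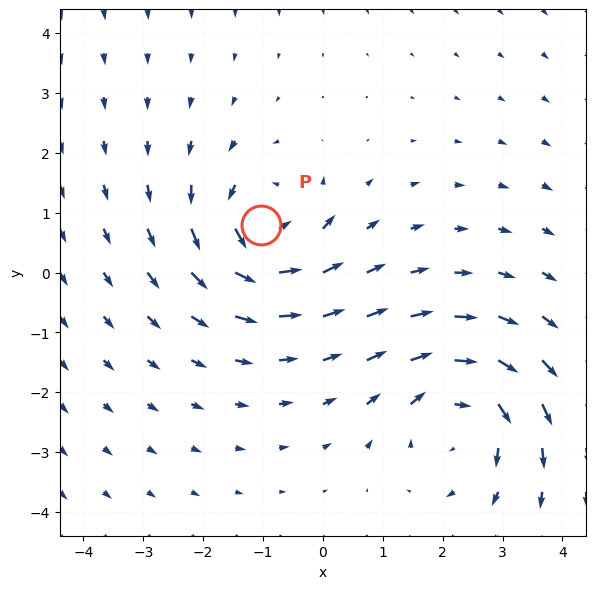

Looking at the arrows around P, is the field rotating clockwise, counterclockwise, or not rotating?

Near P at (-1.0, 0.8) the arrows circulate counterclockwise. The curl (z-component) there is about +4; positive curl means counterclockwise rotation.

counterclockwise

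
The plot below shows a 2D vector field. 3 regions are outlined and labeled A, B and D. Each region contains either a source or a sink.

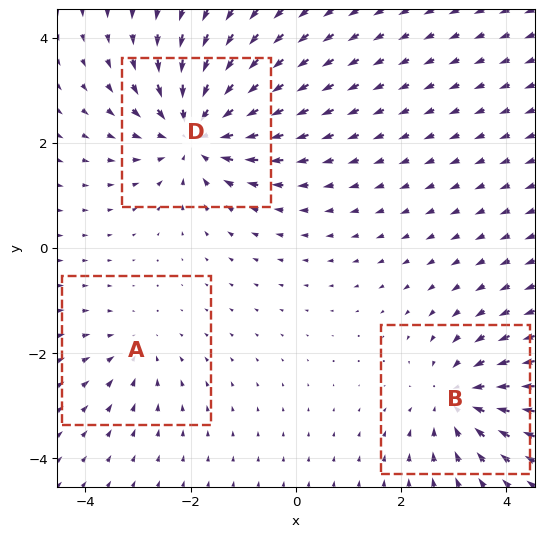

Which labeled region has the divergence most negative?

Divergence at each region's feature centre — A: about -2, B: about -3, D: about -5. Region D is most negative.

D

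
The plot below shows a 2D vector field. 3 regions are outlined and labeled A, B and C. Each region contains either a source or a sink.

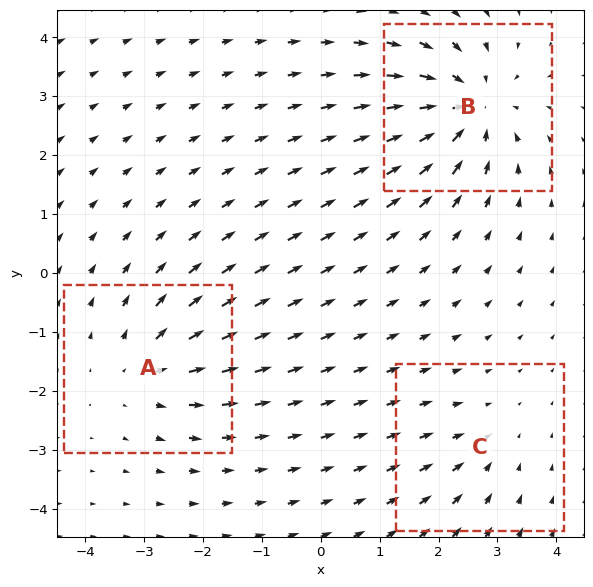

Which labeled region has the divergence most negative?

Divergence at each region's feature centre — A: about +3, B: about -5, C: about -2. Region B is most negative.

B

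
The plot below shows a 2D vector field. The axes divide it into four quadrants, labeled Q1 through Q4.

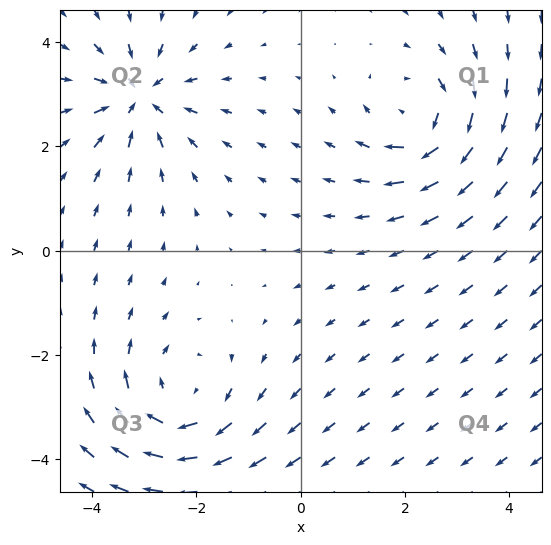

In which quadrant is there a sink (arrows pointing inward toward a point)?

The sink sits at approximately (-3.1, 2.9), which lies in quadrant Q2. The divergence there is about -5, negative as expected for a sink.

Q2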